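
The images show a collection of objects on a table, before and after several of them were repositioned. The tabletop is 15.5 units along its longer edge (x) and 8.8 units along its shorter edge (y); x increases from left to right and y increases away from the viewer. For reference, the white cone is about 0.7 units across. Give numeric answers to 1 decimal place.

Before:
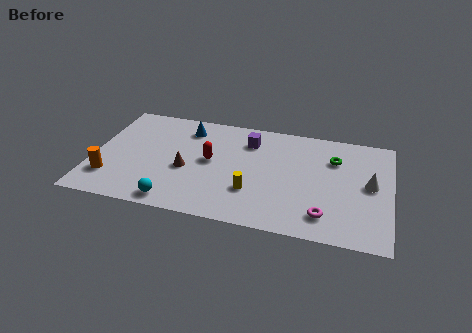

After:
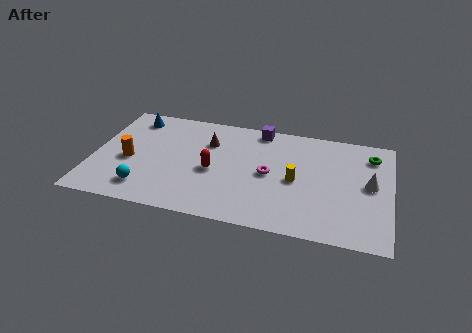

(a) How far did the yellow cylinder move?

2.6

The yellow cylinder was near (8.4, 2.7) before and (10.6, 4.1) after, so it travelled √(2.2² + 1.4²) ≈ 2.6 units.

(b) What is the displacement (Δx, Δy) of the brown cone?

(1.0, 2.5)

From the two frames, the brown cone sits at roughly (4.9, 3.7) before and (5.9, 6.2) after.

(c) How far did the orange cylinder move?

1.8

From (1.0, 2.2) to (1.9, 3.8), the orange cylinder covered √(0.9² + 1.6²) ≈ 1.8 units.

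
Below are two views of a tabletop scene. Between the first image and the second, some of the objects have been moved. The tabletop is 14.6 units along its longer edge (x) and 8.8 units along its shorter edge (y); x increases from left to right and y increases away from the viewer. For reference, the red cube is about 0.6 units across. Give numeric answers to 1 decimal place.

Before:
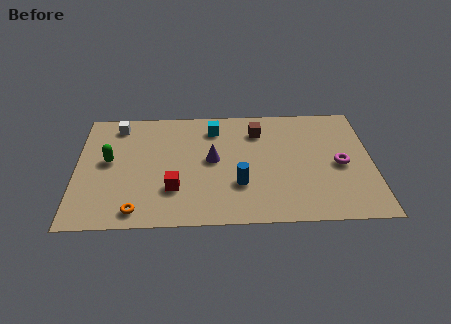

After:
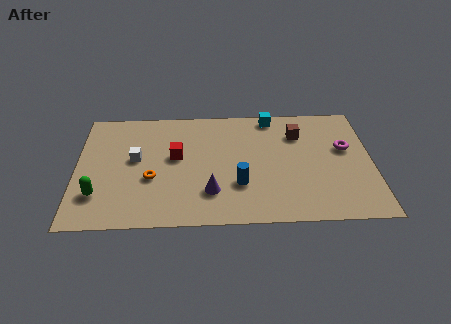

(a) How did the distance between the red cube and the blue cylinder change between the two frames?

+0.6

The distance was about 3.2 in the first image and 3.8 in the second, so they moved 0.6 units further apart.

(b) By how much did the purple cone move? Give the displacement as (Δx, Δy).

(-0.1, -2.4)

The purple cone was at about (6.7, 4.7) and moved to about (6.6, 2.3).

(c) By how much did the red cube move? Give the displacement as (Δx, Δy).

(0.1, 2.4)

The red cube started near (4.8, 2.6) and ended near (4.9, 5.0).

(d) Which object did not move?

the blue cylinder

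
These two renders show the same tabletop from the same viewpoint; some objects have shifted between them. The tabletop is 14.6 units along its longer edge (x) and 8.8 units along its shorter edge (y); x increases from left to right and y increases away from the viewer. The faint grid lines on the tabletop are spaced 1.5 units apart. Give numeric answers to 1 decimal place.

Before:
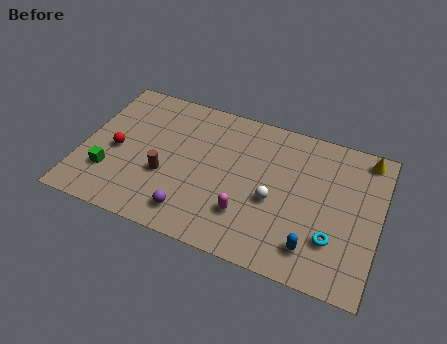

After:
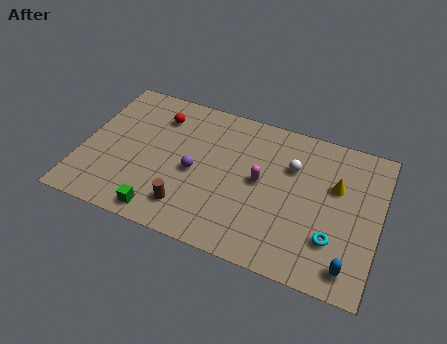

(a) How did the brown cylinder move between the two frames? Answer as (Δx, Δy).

(1.3, -1.5)

The brown cylinder started near (4.2, 3.3) and ended near (5.5, 1.8).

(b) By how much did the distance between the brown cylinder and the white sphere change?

+1.0

The distance was about 5.3 in the first image and 6.3 in the second, so they moved 1.0 units further apart.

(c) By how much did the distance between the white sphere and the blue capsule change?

+2.8

Before: roughly 2.9 units apart; after: 5.7. That's 2.8 units further apart.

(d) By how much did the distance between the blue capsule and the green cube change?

-1.0

The distance was about 10.1 in the first image and 9.1 in the second, so they moved 1.0 units closer together.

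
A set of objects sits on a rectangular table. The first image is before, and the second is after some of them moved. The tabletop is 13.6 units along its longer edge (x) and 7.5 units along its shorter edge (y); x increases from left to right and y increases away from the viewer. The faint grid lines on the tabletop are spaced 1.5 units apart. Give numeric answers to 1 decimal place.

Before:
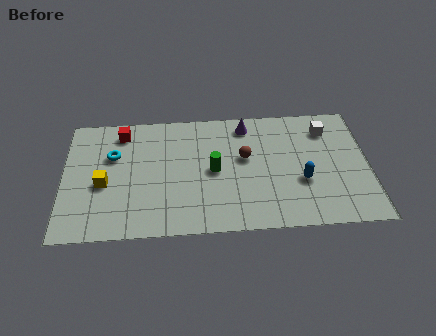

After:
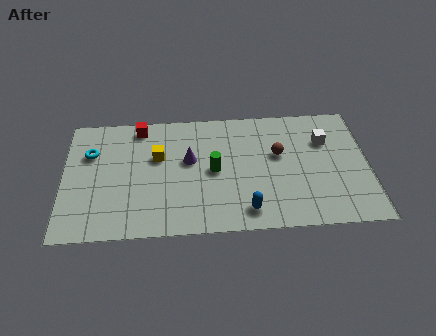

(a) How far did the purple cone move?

3.3

The purple cone moved from about (8.2, 6.4) to (5.6, 4.4), a distance of √(2.6² + 2.0²) ≈ 3.3.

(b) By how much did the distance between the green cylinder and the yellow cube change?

-2.2

The distance was about 4.9 in the first image and 2.7 in the second, so they moved 2.2 units closer together.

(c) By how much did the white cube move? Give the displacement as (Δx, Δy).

(-0.1, -0.7)

The white cube was at about (11.8, 5.9) and moved to about (11.7, 5.2).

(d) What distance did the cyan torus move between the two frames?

1.0

From (2.2, 4.9) to (1.2, 5.1), the cyan torus covered √(1.0² + 0.2²) ≈ 1.0 units.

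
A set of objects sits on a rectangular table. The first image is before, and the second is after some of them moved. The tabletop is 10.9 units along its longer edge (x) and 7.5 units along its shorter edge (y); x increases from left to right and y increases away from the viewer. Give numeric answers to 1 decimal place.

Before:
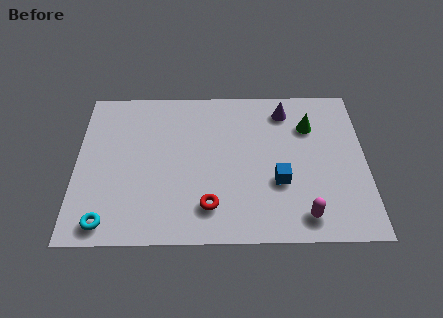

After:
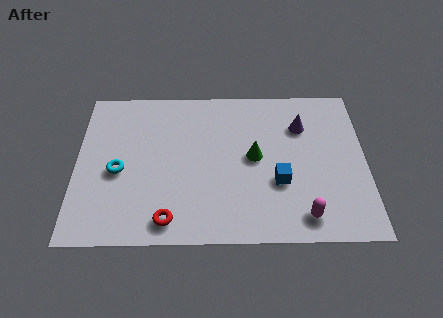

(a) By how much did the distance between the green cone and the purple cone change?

+1.1

The distance was about 1.2 in the first image and 2.3 in the second, so they moved 1.1 units further apart.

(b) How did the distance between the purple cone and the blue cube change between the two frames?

-0.7

Before: roughly 3.5 units apart; after: 2.8. That's 0.7 units closer together.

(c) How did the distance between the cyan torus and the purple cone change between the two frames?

-1.3

The distance was about 8.5 in the first image and 7.2 in the second, so they moved 1.3 units closer together.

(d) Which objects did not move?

the blue cube and the magenta capsule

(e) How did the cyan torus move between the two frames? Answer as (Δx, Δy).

(0.4, 2.4)

From the two frames, the cyan torus sits at roughly (1.2, 0.9) before and (1.6, 3.3) after.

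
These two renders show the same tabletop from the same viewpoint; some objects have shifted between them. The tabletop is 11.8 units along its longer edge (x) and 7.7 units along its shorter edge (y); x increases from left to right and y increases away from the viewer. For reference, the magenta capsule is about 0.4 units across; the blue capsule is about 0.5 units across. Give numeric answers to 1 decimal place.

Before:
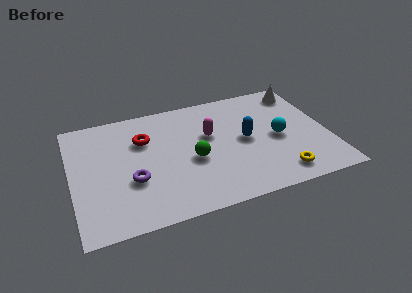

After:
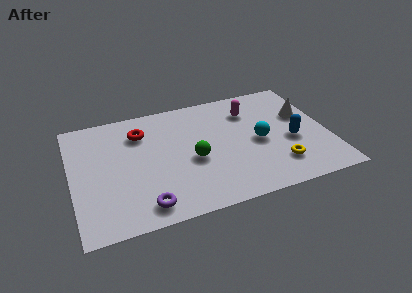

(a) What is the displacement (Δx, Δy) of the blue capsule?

(2.1, -0.7)

From the two frames, the blue capsule sits at roughly (8.0, 3.9) before and (10.1, 3.2) after.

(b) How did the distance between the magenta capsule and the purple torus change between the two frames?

+2.9

They were about 4.2 units apart before and 7.1 after — 2.9 units further apart.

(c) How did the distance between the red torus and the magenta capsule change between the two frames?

+2.0

Before: roughly 3.1 units apart; after: 5.1. That's 2.0 units further apart.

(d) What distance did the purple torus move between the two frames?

1.7

The purple torus was near (2.7, 2.8) before and (3.1, 1.1) after, so it travelled √(0.4² + 1.7²) ≈ 1.7 units.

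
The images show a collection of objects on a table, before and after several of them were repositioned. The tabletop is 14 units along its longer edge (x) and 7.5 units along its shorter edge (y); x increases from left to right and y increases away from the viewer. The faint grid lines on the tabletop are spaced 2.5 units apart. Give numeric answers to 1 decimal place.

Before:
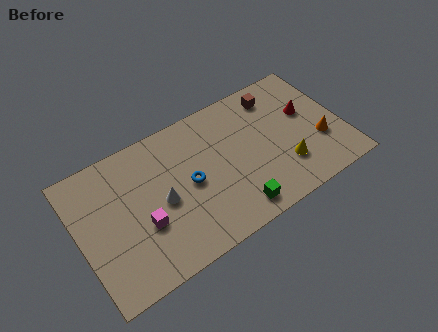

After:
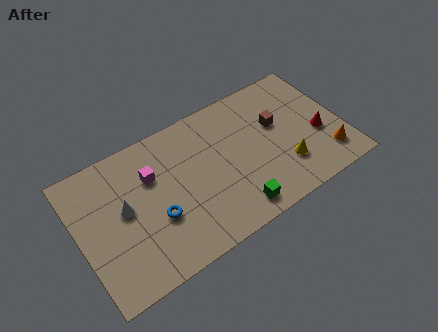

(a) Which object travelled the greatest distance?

the magenta cube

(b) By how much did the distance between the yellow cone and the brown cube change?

-1.6

Before: roughly 4.1 units apart; after: 2.5. That's 1.6 units closer together.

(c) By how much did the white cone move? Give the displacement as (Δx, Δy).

(-1.9, 0.6)

The white cone started near (4.3, 3.5) and ended near (2.4, 4.1).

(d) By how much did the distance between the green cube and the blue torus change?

+1.0

The distance was about 3.3 in the first image and 4.3 in the second, so they moved 1.0 units further apart.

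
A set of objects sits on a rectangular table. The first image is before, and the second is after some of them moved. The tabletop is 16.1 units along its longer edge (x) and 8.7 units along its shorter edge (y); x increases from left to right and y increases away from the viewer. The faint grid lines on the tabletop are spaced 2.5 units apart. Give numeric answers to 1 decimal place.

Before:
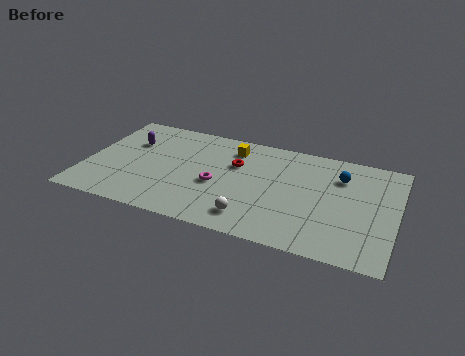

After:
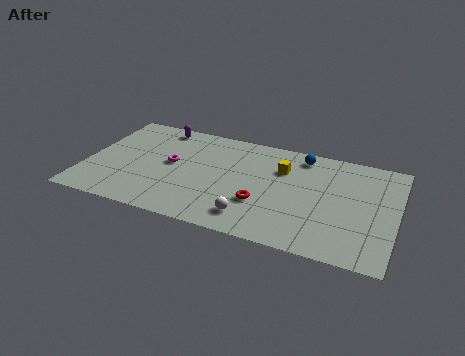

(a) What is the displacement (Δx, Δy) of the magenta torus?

(-2.5, 1.0)

The magenta torus started near (6.9, 3.7) and ended near (4.4, 4.7).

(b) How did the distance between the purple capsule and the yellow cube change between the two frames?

+1.5

The distance was about 5.4 in the first image and 6.9 in the second, so they moved 1.5 units further apart.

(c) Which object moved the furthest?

the red torus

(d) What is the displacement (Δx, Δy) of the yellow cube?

(2.7, -0.9)

From the two frames, the yellow cube sits at roughly (7.4, 7.0) before and (10.1, 6.1) after.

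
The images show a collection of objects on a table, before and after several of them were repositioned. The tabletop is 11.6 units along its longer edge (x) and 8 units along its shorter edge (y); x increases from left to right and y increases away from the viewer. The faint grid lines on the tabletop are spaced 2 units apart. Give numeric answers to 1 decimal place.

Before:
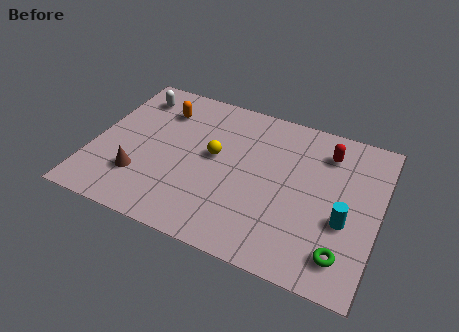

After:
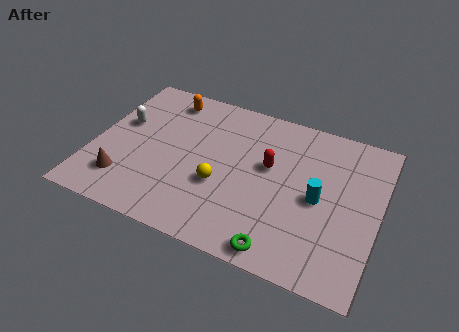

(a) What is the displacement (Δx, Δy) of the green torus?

(-2.4, -0.7)

The green torus was at about (10.4, 1.5) and moved to about (8.0, 0.8).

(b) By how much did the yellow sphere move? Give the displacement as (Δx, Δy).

(0.4, -1.4)

The yellow sphere started near (4.9, 4.4) and ended near (5.3, 3.0).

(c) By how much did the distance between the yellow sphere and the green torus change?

-2.7

The distance was about 6.2 in the first image and 3.5 in the second, so they moved 2.7 units closer together.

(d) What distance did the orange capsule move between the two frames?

0.7

The orange capsule moved from about (2.5, 6.1) to (2.6, 6.8), a distance of √(0.1² + 0.7²) ≈ 0.7.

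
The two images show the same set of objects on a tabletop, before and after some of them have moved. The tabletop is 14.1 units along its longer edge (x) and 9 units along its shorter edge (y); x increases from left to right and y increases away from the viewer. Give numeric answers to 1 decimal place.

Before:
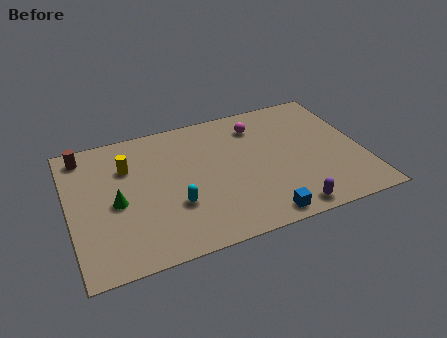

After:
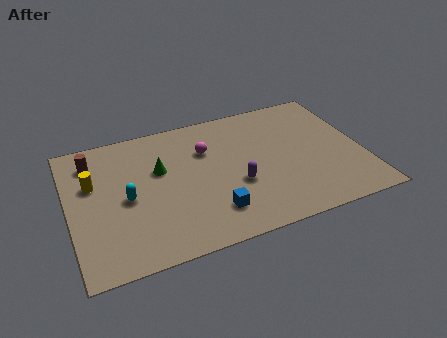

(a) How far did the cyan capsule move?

2.5

From (4.9, 3.0) to (2.7, 4.2), the cyan capsule covered √(2.2² + 1.2²) ≈ 2.5 units.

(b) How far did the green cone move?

2.7

The green cone moved from about (2.2, 4.1) to (4.4, 5.6), a distance of √(2.2² + 1.5²) ≈ 2.7.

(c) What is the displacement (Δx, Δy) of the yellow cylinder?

(-1.7, -0.6)

The yellow cylinder started near (2.9, 6.3) and ended near (1.2, 5.7).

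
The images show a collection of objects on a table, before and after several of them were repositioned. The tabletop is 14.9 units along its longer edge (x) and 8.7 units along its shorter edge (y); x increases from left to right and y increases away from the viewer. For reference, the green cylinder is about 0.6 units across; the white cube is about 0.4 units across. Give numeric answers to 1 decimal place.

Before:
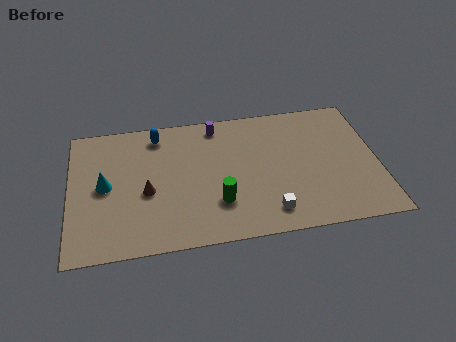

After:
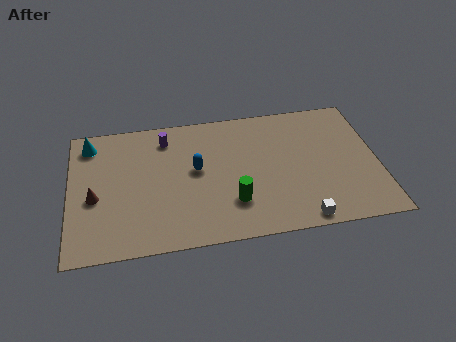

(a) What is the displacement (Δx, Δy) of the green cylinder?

(0.7, -0.1)

The green cylinder was at about (7.1, 2.5) and moved to about (7.8, 2.4).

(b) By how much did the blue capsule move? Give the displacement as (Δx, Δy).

(1.8, -2.6)

The blue capsule started near (4.3, 7.4) and ended near (6.1, 4.8).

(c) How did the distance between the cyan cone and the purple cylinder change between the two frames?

-2.7

The distance was about 6.4 in the first image and 3.7 in the second, so they moved 2.7 units closer together.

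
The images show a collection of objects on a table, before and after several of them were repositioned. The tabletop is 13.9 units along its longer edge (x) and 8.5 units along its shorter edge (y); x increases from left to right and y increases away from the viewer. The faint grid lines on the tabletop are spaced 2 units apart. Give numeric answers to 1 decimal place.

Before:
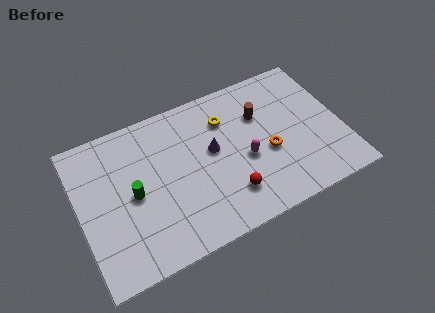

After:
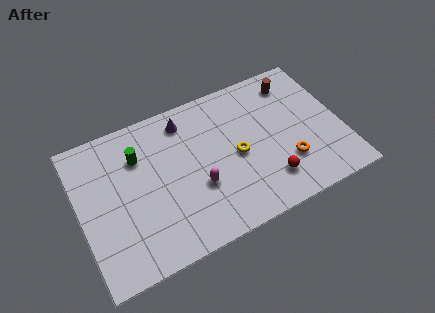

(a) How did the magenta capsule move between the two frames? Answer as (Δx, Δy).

(-2.6, -0.5)

The magenta capsule was at about (8.7, 3.6) and moved to about (6.1, 3.1).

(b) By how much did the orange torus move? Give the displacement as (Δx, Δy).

(0.9, -1.0)

The orange torus was at about (9.9, 3.5) and moved to about (10.8, 2.5).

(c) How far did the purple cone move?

2.6

The purple cone moved from about (7.1, 4.8) to (5.9, 7.1), a distance of √(1.2² + 2.3²) ≈ 2.6.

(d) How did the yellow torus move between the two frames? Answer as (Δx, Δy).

(0.3, -2.3)

The yellow torus started near (8.0, 6.3) and ended near (8.3, 4.0).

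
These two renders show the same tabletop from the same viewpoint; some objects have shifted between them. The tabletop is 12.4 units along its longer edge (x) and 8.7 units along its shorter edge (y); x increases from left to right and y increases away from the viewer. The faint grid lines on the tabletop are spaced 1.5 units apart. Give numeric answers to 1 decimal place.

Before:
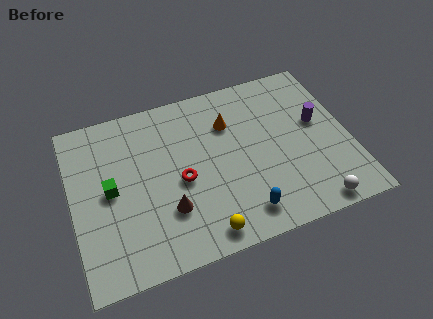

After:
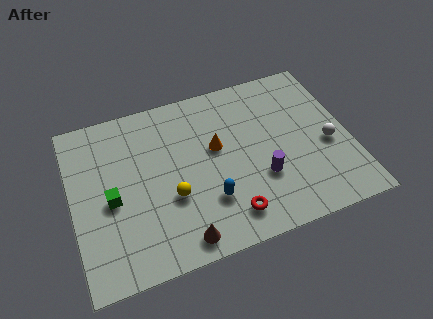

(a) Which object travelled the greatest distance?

the purple cylinder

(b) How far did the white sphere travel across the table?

3.1

The white sphere moved from about (10.4, 0.8) to (11.4, 3.7), a distance of √(1.0² + 2.9²) ≈ 3.1.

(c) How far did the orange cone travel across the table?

1.3

The orange cone was near (7.2, 6.2) before and (6.5, 5.1) after, so it travelled √(0.7² + 1.1²) ≈ 1.3 units.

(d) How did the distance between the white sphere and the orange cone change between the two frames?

-1.2

They were about 6.3 units apart before and 5.1 after — 1.2 units closer together.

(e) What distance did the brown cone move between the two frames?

1.6

The brown cone was near (4.1, 2.6) before and (4.5, 1.0) after, so it travelled √(0.4² + 1.6²) ≈ 1.6 units.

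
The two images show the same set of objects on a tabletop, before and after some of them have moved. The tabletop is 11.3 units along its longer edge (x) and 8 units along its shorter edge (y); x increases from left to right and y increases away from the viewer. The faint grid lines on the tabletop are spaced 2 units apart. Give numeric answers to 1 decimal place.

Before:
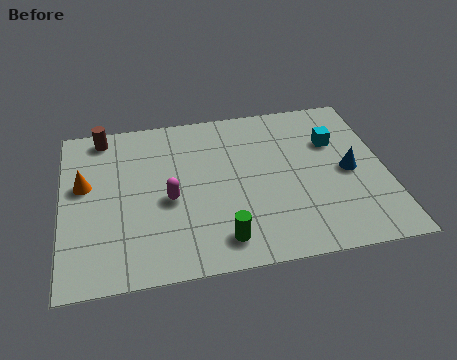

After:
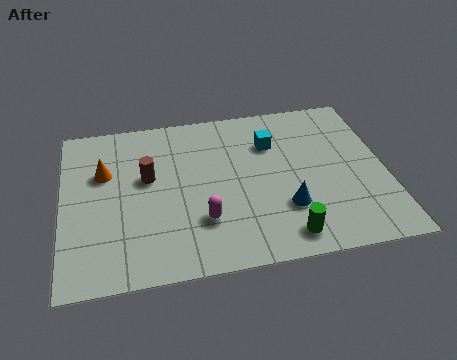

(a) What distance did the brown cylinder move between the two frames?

2.8

The brown cylinder moved from about (1.5, 7.1) to (3.0, 4.7), a distance of √(1.5² + 2.4²) ≈ 2.8.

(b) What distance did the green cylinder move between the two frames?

2.2

The green cylinder moved from about (5.4, 1.3) to (7.6, 1.1), a distance of √(2.2² + 0.2²) ≈ 2.2.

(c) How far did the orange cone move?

0.9

The orange cone moved from about (0.8, 4.7) to (1.5, 5.2), a distance of √(0.7² + 0.5²) ≈ 0.9.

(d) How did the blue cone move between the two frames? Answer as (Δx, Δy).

(-2.3, -1.4)

From the two frames, the blue cone sits at roughly (10.0, 3.8) before and (7.7, 2.4) after.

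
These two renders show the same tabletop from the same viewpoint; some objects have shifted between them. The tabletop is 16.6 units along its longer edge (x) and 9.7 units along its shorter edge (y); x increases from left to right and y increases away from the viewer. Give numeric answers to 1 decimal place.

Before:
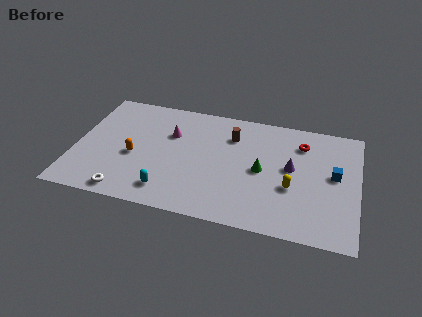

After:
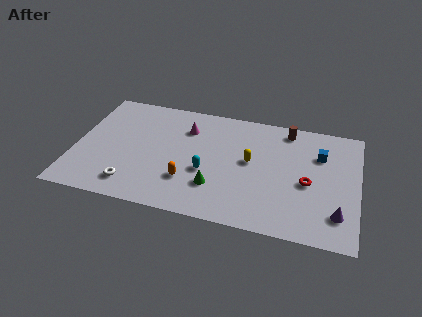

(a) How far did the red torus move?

3.2

From (13.2, 7.5) to (13.7, 4.3), the red torus covered √(0.5² + 3.2²) ≈ 3.2 units.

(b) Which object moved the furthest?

the purple cone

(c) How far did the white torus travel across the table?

0.8

From (3.3, 1.0) to (3.6, 1.7), the white torus covered √(0.3² + 0.7²) ≈ 0.8 units.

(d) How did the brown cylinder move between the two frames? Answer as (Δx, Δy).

(3.2, 1.3)

The brown cylinder started near (9.1, 7.2) and ended near (12.3, 8.5).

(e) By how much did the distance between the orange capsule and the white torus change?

+0.3

Before: roughly 3.1 units apart; after: 3.4. That's 0.3 units further apart.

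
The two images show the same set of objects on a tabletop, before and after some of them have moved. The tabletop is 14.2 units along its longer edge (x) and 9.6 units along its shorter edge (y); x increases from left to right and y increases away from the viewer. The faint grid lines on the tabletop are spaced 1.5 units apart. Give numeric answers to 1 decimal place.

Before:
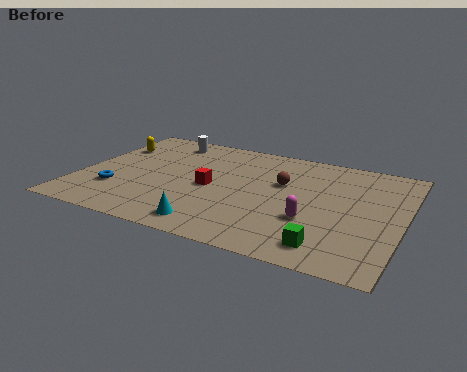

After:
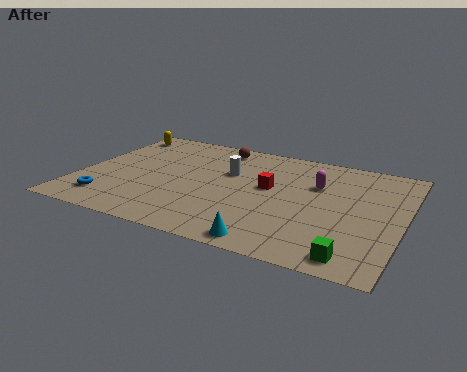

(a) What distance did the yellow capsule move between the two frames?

1.4

The yellow capsule was near (0.9, 6.8) before and (0.9, 8.2) after, so it travelled √(0.0² + 1.4²) ≈ 1.4 units.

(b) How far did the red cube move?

2.7

The red cube was near (5.8, 4.5) before and (8.3, 5.4) after, so it travelled √(2.5² + 0.9²) ≈ 2.7 units.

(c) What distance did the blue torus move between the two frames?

1.0

The blue torus was near (1.8, 2.8) before and (1.6, 1.8) after, so it travelled √(0.2² + 1.0²) ≈ 1.0 units.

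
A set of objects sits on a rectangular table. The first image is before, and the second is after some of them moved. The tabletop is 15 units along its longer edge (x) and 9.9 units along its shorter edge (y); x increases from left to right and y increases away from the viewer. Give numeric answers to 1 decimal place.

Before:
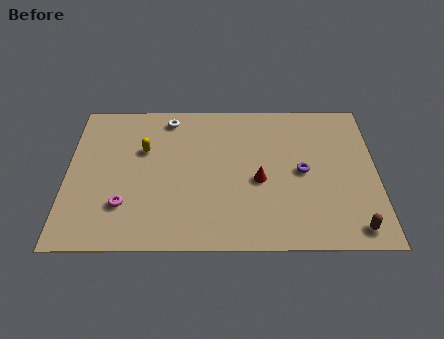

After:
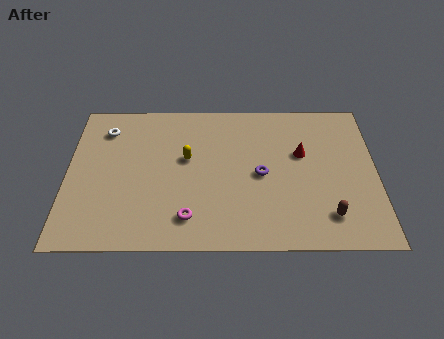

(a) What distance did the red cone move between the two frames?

2.8

From (9.3, 4.3) to (11.4, 6.1), the red cone covered √(2.1² + 1.8²) ≈ 2.8 units.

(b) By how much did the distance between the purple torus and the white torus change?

+0.7

Before: roughly 7.5 units apart; after: 8.2. That's 0.7 units further apart.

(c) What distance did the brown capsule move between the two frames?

1.4

From (13.8, 1.2) to (12.6, 2.0), the brown capsule covered √(1.2² + 0.8²) ≈ 1.4 units.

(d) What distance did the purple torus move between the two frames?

2.0

From (11.4, 4.9) to (9.4, 4.7), the purple torus covered √(2.0² + 0.2²) ≈ 2.0 units.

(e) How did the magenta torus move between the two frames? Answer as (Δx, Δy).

(3.1, -0.8)

From the two frames, the magenta torus sits at roughly (2.8, 2.7) before and (5.9, 1.9) after.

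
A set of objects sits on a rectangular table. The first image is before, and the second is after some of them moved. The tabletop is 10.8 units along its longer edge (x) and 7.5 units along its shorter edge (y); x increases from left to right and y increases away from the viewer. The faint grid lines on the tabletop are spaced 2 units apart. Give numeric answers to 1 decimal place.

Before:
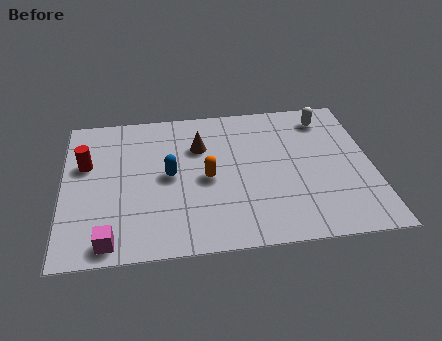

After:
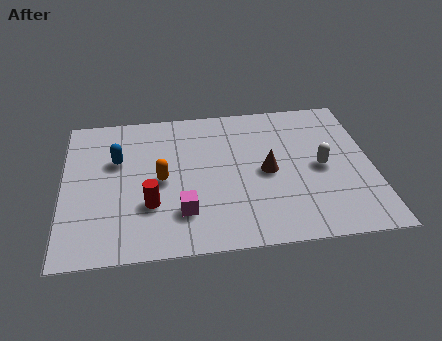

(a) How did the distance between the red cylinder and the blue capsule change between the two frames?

-0.4

Before: roughly 3.0 units apart; after: 2.6. That's 0.4 units closer together.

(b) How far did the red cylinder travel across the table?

3.2

From (0.8, 4.7) to (3.0, 2.4), the red cylinder covered √(2.2² + 2.3²) ≈ 3.2 units.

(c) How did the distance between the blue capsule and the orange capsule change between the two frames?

+0.6

The distance was about 1.3 in the first image and 1.9 in the second, so they moved 0.6 units further apart.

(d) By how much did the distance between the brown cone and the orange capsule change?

+2.0

Before: roughly 1.7 units apart; after: 3.7. That's 2.0 units further apart.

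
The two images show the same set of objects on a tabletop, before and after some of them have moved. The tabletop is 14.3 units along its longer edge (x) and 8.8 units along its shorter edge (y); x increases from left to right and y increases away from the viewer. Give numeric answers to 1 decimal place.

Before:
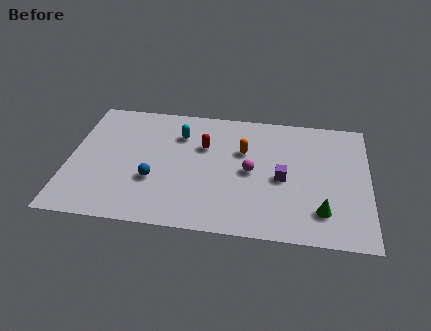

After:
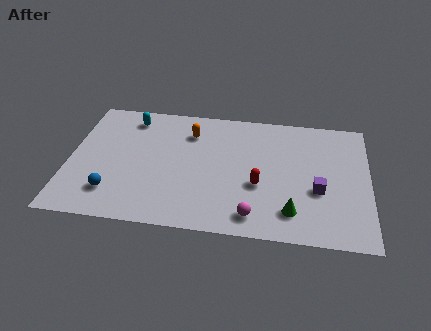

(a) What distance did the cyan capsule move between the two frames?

2.6

From (5.2, 6.5) to (2.8, 7.4), the cyan capsule covered √(2.4² + 0.9²) ≈ 2.6 units.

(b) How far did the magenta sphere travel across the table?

3.0

From (8.7, 4.3) to (8.9, 1.3), the magenta sphere covered √(0.2² + 3.0²) ≈ 3.0 units.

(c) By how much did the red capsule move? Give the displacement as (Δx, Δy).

(2.7, -2.4)

From the two frames, the red capsule sits at roughly (6.4, 5.8) before and (9.1, 3.4) after.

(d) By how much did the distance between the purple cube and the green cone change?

-0.8

Before: roughly 2.8 units apart; after: 2.0. That's 0.8 units closer together.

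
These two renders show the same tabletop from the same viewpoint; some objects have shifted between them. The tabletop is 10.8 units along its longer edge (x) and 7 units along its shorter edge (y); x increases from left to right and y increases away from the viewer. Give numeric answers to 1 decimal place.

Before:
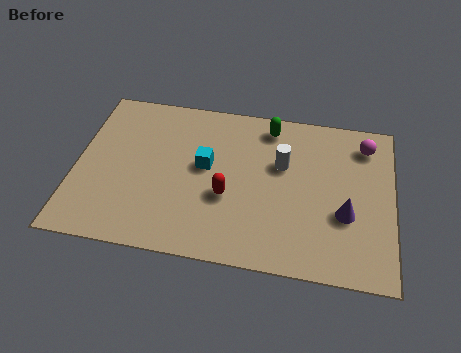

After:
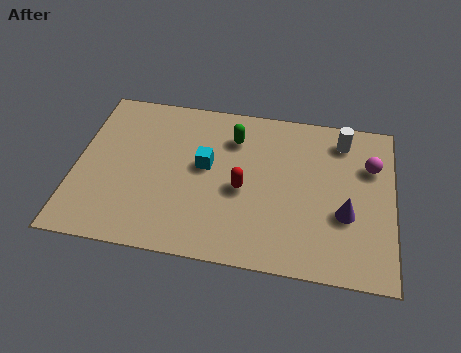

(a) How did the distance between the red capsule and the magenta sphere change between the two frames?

-0.9

The distance was about 5.5 in the first image and 4.6 in the second, so they moved 0.9 units closer together.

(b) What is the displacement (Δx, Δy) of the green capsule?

(-1.2, -0.7)

The green capsule started near (6.5, 6.0) and ended near (5.3, 5.3).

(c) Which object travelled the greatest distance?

the white cylinder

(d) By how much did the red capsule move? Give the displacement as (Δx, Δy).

(0.5, 0.4)

The red capsule started near (5.2, 2.7) and ended near (5.7, 3.1).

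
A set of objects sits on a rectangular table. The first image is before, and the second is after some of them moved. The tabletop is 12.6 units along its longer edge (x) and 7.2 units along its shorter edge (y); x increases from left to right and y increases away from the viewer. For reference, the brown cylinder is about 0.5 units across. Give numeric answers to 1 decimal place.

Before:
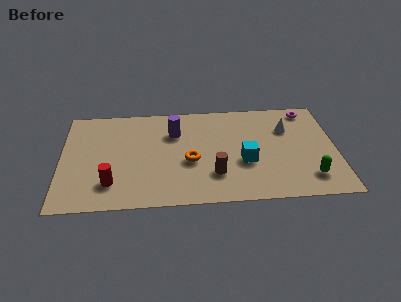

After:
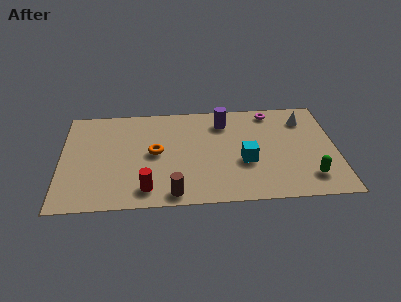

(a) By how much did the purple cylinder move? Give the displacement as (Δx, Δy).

(2.3, 0.6)

From the two frames, the purple cylinder sits at roughly (5.2, 5.1) before and (7.5, 5.7) after.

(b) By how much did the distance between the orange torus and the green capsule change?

+1.7

The distance was about 5.6 in the first image and 7.3 in the second, so they moved 1.7 units further apart.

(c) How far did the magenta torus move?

1.7

The magenta torus was near (11.4, 6.3) before and (9.7, 6.3) after, so it travelled √(1.7² + 0.0²) ≈ 1.7 units.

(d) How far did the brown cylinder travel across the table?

2.2

From (7.0, 2.0) to (5.1, 0.8), the brown cylinder covered √(1.9² + 1.2²) ≈ 2.2 units.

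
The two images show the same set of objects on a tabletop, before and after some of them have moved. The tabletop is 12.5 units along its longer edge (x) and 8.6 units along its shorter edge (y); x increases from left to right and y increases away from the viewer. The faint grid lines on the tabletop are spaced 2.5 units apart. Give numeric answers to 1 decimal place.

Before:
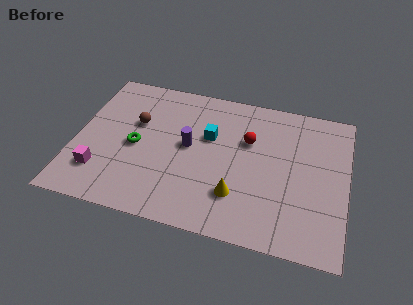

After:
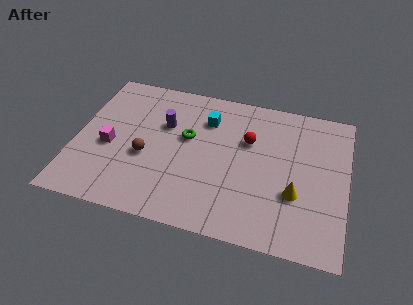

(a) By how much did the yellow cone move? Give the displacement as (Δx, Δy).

(2.6, 0.7)

The yellow cone was at about (7.6, 2.3) and moved to about (10.2, 3.0).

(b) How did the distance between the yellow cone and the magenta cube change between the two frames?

+2.3

The distance was about 6.3 in the first image and 8.6 in the second, so they moved 2.3 units further apart.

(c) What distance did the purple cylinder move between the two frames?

1.6

The purple cylinder was near (5.2, 4.6) before and (4.0, 5.6) after, so it travelled √(1.2² + 1.0²) ≈ 1.6 units.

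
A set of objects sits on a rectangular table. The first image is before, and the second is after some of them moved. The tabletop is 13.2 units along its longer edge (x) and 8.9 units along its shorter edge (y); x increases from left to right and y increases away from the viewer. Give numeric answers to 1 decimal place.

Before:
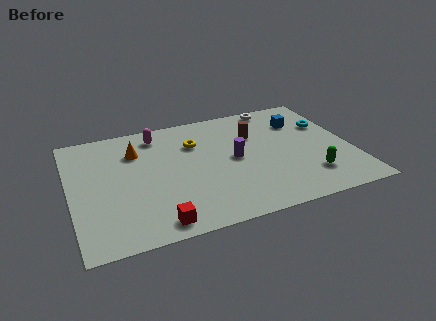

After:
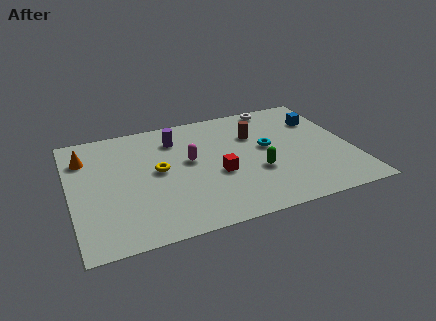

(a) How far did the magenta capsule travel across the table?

2.8

From (4.3, 7.5) to (5.6, 5.0), the magenta capsule covered √(1.3² + 2.5²) ≈ 2.8 units.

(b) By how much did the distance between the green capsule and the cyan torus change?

-2.2

The distance was about 4.0 in the first image and 1.8 in the second, so they moved 2.2 units closer together.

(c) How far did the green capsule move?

2.6

The green capsule was near (11.0, 2.1) before and (8.6, 3.2) after, so it travelled √(2.4² + 1.1²) ≈ 2.6 units.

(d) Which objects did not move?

the brown cylinder and the white torus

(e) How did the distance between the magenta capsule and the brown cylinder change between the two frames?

-1.3

The distance was about 4.7 in the first image and 3.4 in the second, so they moved 1.3 units closer together.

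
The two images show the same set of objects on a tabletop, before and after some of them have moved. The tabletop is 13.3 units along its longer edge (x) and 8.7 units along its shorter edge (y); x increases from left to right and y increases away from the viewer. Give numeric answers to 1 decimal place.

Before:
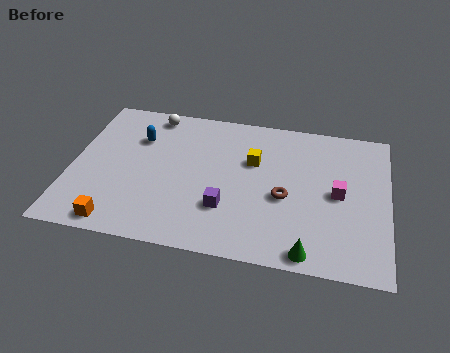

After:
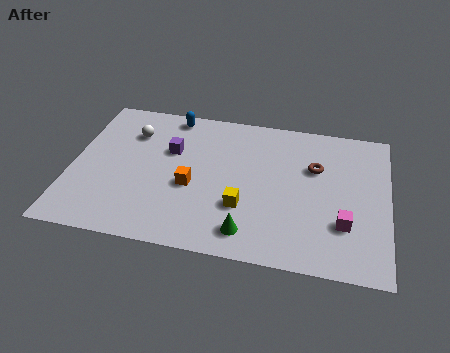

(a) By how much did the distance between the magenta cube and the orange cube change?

-3.1

Before: roughly 9.6 units apart; after: 6.5. That's 3.1 units closer together.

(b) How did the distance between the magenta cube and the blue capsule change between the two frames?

+0.4

They were about 8.7 units apart before and 9.1 after — 0.4 units further apart.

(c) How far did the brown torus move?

2.3

The brown torus moved from about (9.0, 3.7) to (10.2, 5.7), a distance of √(1.2² + 2.0²) ≈ 2.3.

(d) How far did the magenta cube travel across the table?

1.7

The magenta cube was near (11.2, 4.3) before and (11.5, 2.6) after, so it travelled √(0.3² + 1.7²) ≈ 1.7 units.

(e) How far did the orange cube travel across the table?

4.0

The orange cube moved from about (2.2, 0.9) to (5.1, 3.6), a distance of √(2.9² + 2.7²) ≈ 4.0.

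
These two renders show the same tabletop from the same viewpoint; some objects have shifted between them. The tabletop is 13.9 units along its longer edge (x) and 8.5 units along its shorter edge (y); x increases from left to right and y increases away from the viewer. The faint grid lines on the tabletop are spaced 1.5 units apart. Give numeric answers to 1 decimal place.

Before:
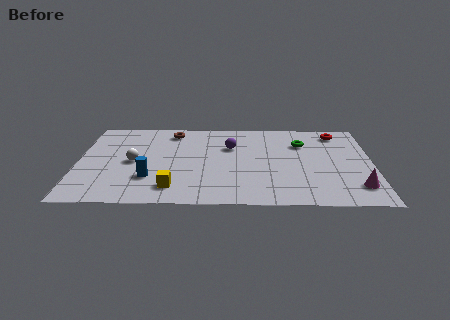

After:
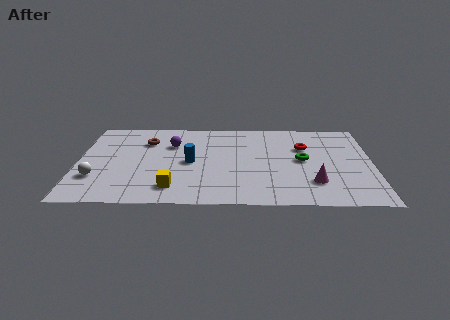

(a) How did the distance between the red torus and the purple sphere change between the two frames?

+1.0

Before: roughly 5.3 units apart; after: 6.3. That's 1.0 units further apart.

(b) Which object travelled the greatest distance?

the purple sphere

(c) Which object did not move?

the yellow cube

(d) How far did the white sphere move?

2.3

The white sphere was near (2.6, 4.1) before and (0.9, 2.5) after, so it travelled √(1.7² + 1.6²) ≈ 2.3 units.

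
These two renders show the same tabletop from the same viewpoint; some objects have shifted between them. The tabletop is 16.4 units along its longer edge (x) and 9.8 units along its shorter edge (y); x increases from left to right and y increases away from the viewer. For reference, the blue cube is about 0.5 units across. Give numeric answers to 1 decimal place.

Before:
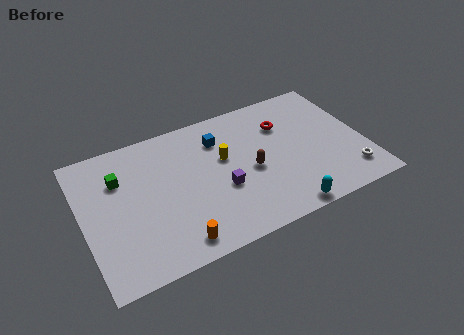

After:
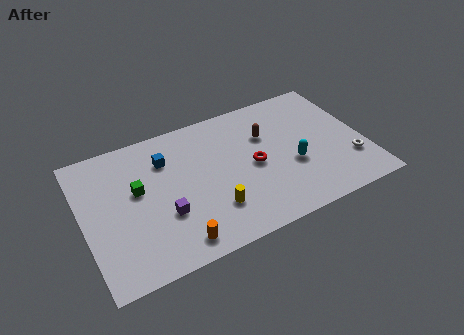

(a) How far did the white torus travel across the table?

0.9

The white torus was near (15.2, 1.9) before and (15.4, 2.8) after, so it travelled √(0.2² + 0.9²) ≈ 0.9 units.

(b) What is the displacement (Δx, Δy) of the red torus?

(-2.1, -2.3)

The red torus started near (12.0, 7.0) and ended near (9.9, 4.7).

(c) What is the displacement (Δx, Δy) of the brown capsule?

(1.2, 2.2)

The brown capsule was at about (9.7, 4.4) and moved to about (10.9, 6.6).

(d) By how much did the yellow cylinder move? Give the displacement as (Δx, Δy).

(-1.1, -3.3)

From the two frames, the yellow cylinder sits at roughly (8.3, 5.9) before and (7.2, 2.6) after.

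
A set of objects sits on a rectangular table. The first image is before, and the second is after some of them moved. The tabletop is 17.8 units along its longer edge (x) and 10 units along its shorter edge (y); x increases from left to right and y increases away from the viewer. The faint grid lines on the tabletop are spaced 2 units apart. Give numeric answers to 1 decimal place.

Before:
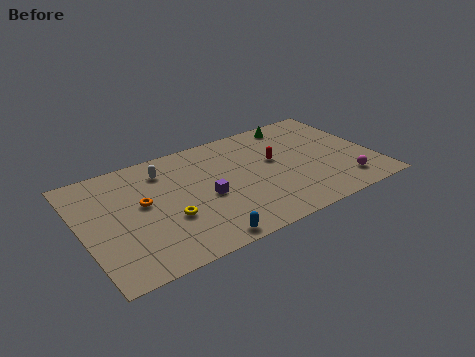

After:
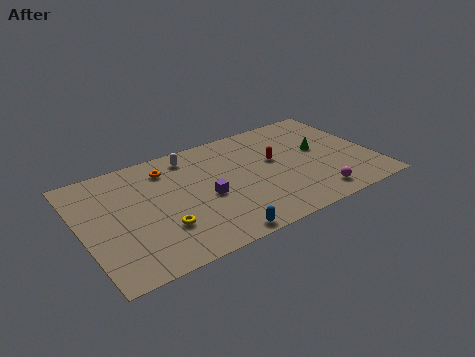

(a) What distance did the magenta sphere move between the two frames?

1.9

The magenta sphere was near (15.6, 1.9) before and (13.7, 1.5) after, so it travelled √(1.9² + 0.4²) ≈ 1.9 units.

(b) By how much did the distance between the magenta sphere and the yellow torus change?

-1.4

They were about 10.7 units apart before and 9.3 after — 1.4 units closer together.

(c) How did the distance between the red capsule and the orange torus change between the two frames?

-1.4

Before: roughly 8.2 units apart; after: 6.8. That's 1.4 units closer together.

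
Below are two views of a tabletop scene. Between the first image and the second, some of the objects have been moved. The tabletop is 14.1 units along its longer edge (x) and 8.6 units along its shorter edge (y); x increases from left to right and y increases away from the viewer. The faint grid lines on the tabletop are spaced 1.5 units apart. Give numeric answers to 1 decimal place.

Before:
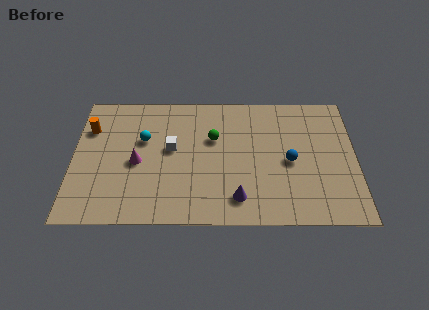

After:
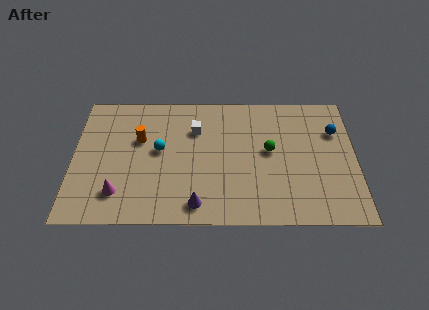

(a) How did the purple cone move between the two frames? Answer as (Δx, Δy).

(-2.0, -0.4)

The purple cone was at about (8.2, 1.6) and moved to about (6.2, 1.2).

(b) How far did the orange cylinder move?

2.6

The orange cylinder moved from about (0.8, 6.1) to (3.3, 5.4), a distance of √(2.5² + 0.7²) ≈ 2.6.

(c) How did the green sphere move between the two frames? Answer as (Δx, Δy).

(2.8, -0.8)

From the two frames, the green sphere sits at roughly (7.0, 5.5) before and (9.8, 4.7) after.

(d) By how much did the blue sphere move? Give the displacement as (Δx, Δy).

(2.3, 2.0)

The blue sphere was at about (10.8, 4.0) and moved to about (13.1, 6.0).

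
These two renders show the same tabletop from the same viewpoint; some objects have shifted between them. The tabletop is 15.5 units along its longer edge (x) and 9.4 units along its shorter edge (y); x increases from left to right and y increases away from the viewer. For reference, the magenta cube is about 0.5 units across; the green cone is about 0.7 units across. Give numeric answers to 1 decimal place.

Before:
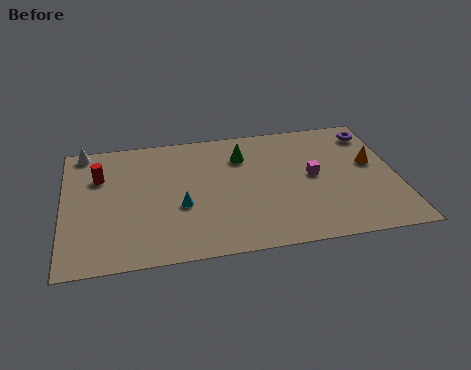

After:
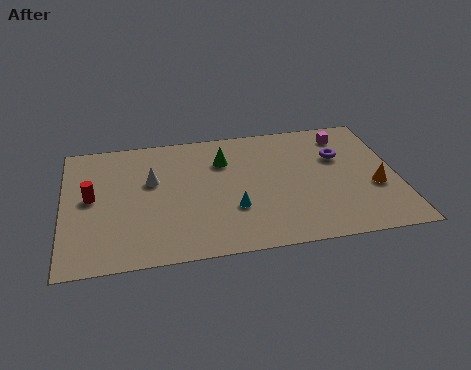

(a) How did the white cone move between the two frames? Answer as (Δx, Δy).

(3.1, -2.8)

The white cone was at about (1.0, 8.6) and moved to about (4.1, 5.8).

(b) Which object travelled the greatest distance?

the white cone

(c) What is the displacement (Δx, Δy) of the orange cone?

(0.0, -1.8)

The orange cone started near (14.4, 5.4) and ended near (14.4, 3.6).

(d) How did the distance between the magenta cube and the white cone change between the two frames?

-1.8

Before: roughly 11.2 units apart; after: 9.4. That's 1.8 units closer together.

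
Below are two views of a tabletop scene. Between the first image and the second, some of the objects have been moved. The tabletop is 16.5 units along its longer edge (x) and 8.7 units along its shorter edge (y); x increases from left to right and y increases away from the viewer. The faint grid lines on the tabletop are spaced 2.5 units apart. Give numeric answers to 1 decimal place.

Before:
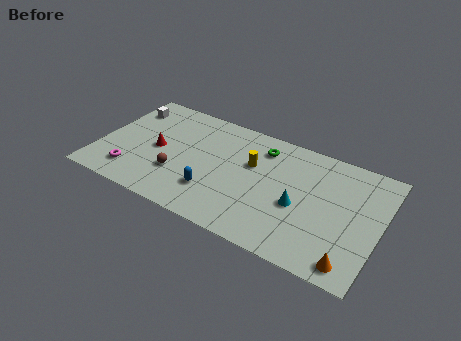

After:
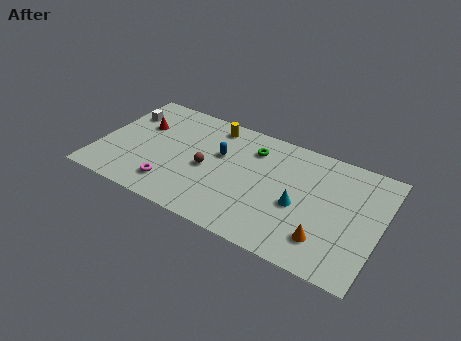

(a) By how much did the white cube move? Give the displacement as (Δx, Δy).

(0.0, -0.5)

The white cube was at about (1.1, 6.8) and moved to about (1.1, 6.3).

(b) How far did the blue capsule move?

3.0

From (7.0, 2.4) to (7.0, 5.4), the blue capsule covered √(0.0² + 3.0²) ≈ 3.0 units.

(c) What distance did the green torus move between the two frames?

0.6

The green torus moved from about (9.3, 7.0) to (8.8, 6.7), a distance of √(0.5² + 0.3²) ≈ 0.6.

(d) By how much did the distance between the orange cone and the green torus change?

-1.6

Before: roughly 8.3 units apart; after: 6.7. That's 1.6 units closer together.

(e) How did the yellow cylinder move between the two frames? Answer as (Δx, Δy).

(-2.6, 2.0)

The yellow cylinder was at about (8.9, 5.5) and moved to about (6.3, 7.5).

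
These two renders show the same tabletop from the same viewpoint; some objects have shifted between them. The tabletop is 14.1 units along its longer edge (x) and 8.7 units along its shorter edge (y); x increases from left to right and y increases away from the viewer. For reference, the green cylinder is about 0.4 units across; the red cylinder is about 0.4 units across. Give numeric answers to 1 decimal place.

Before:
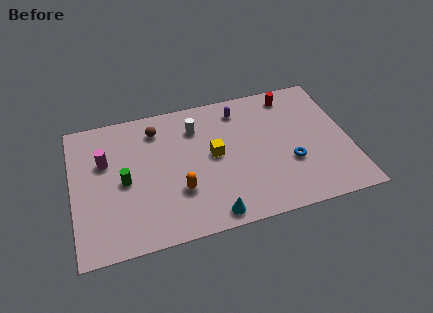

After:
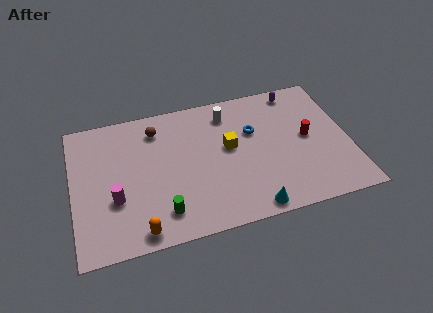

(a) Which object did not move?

the brown sphere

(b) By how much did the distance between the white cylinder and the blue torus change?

-3.9

Before: roughly 5.8 units apart; after: 1.9. That's 3.9 units closer together.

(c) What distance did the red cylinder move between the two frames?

3.1

The red cylinder moved from about (11.4, 7.5) to (12.0, 4.5), a distance of √(0.6² + 3.0²) ≈ 3.1.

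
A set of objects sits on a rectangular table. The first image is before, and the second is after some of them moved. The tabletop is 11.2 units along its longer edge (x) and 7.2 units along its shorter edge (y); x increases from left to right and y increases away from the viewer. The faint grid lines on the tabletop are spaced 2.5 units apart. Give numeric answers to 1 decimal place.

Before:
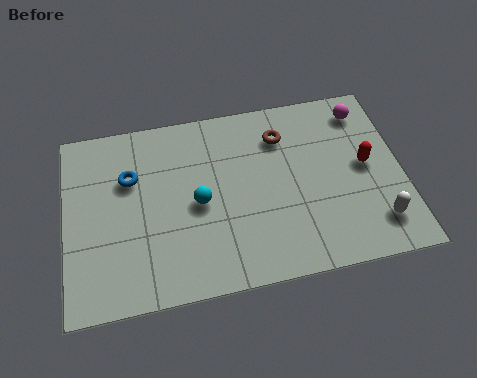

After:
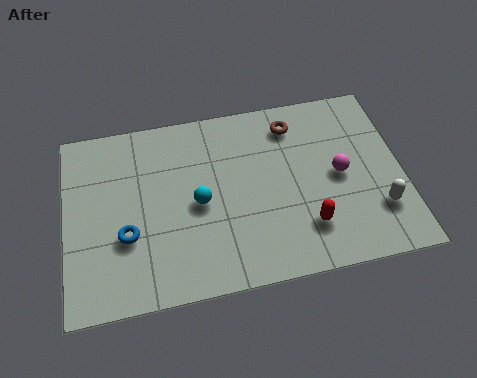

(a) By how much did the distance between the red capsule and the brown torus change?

+0.9

Before: roughly 3.2 units apart; after: 4.1. That's 0.9 units further apart.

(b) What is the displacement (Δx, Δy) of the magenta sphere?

(-1.0, -2.4)

The magenta sphere started near (10.1, 6.0) and ended near (9.1, 3.6).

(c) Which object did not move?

the cyan sphere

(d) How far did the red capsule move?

2.9

The red capsule moved from about (10.0, 3.8) to (7.9, 1.8), a distance of √(2.1² + 2.0²) ≈ 2.9.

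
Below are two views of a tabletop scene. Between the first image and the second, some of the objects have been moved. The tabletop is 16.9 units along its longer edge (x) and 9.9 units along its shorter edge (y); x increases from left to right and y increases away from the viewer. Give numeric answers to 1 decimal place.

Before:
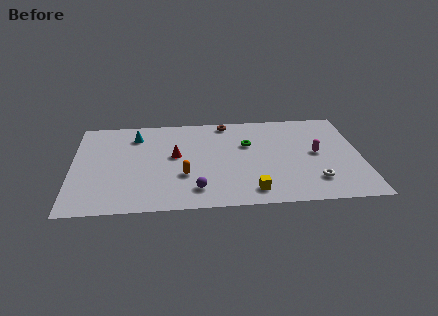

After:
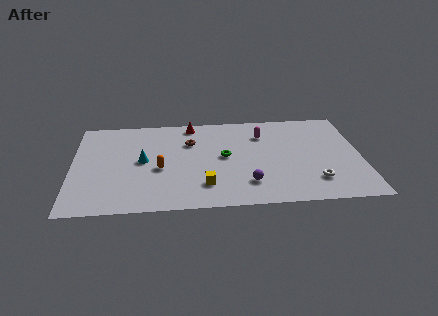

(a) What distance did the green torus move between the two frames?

1.8

From (10.3, 6.4) to (8.9, 5.2), the green torus covered √(1.4² + 1.2²) ≈ 1.8 units.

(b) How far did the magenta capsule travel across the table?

3.9

From (14.3, 5.1) to (11.2, 7.4), the magenta capsule covered √(3.1² + 2.3²) ≈ 3.9 units.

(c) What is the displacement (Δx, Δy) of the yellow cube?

(-2.7, 0.8)

From the two frames, the yellow cube sits at roughly (10.4, 1.5) before and (7.7, 2.3) after.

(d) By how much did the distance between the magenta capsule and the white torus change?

+3.1

They were about 2.8 units apart before and 5.9 after — 3.1 units further apart.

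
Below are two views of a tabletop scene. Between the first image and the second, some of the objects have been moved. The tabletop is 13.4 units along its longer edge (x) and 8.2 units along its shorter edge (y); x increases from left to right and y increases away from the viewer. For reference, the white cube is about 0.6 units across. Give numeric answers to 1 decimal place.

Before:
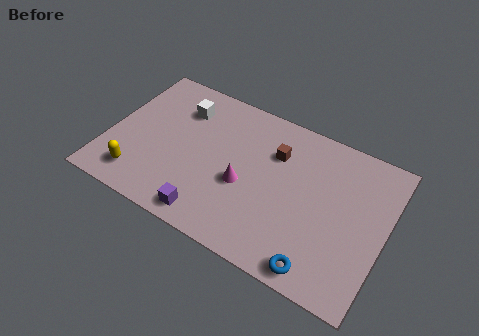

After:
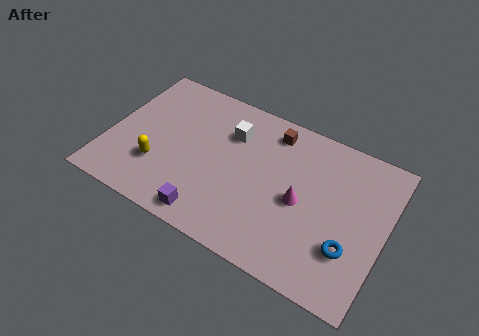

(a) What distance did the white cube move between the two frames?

2.5

The white cube was near (3.2, 6.2) before and (5.7, 5.9) after, so it travelled √(2.5² + 0.3²) ≈ 2.5 units.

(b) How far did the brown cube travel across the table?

1.1

From (7.9, 5.8) to (7.6, 6.9), the brown cube covered √(0.3² + 1.1²) ≈ 1.1 units.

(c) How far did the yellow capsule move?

1.3

The yellow capsule was near (1.8, 1.5) before and (2.6, 2.5) after, so it travelled √(0.8² + 1.0²) ≈ 1.3 units.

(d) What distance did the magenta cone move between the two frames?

2.7

The magenta cone moved from about (6.7, 3.4) to (9.4, 3.8), a distance of √(2.7² + 0.4²) ≈ 2.7.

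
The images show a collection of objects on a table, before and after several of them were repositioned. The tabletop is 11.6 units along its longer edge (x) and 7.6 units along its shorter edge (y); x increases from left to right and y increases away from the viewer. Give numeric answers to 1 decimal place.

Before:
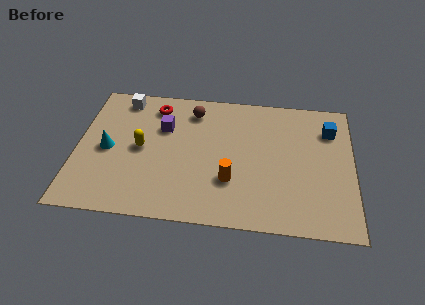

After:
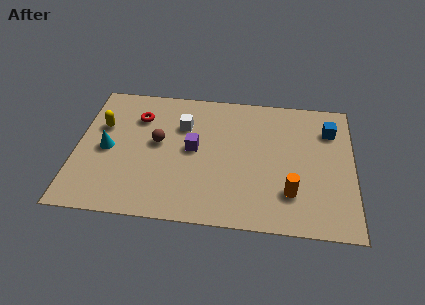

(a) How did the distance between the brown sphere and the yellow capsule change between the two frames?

-0.7

Before: roughly 3.2 units apart; after: 2.5. That's 0.7 units closer together.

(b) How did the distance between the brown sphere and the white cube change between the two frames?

-1.5

They were about 3.0 units apart before and 1.5 after — 1.5 units closer together.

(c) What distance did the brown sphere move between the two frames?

2.4

From (4.8, 6.2) to (3.4, 4.2), the brown sphere covered √(1.4² + 2.0²) ≈ 2.4 units.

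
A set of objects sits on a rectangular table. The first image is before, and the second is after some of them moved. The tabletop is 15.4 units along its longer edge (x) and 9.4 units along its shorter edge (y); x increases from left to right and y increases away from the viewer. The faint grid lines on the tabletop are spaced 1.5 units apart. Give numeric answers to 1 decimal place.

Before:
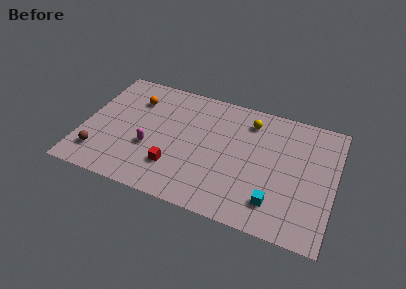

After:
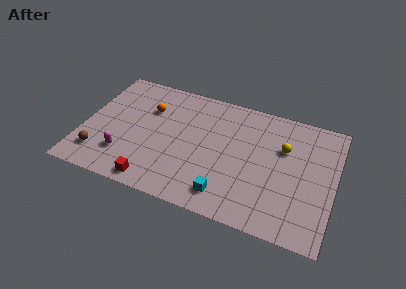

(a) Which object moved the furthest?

the cyan cube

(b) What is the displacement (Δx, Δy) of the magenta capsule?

(-1.5, -1.1)

The magenta capsule was at about (4.2, 3.5) and moved to about (2.7, 2.4).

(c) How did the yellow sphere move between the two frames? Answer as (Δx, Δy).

(2.2, -1.4)

The yellow sphere started near (10.0, 7.6) and ended near (12.2, 6.2).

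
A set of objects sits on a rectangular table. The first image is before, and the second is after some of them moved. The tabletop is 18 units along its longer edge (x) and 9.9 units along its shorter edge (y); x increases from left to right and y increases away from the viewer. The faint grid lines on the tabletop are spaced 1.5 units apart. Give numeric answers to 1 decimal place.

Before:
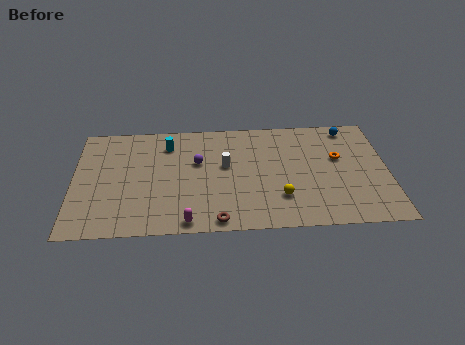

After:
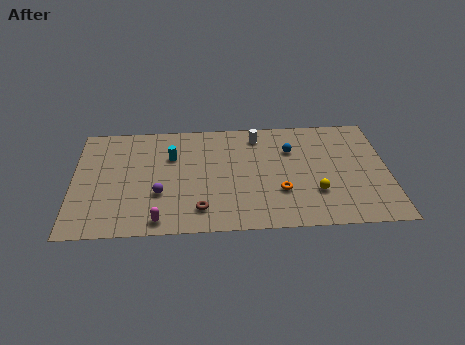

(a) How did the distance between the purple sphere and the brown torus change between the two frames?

-2.6

They were about 5.3 units apart before and 2.7 after — 2.6 units closer together.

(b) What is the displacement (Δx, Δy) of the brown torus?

(-1.0, 1.0)

The brown torus was at about (8.2, 0.9) and moved to about (7.2, 1.9).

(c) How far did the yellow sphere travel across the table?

2.0

The yellow sphere moved from about (11.8, 2.7) to (13.8, 3.0), a distance of √(2.0² + 0.3²) ≈ 2.0.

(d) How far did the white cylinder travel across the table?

3.2

From (8.7, 5.7) to (10.6, 8.3), the white cylinder covered √(1.9² + 2.6²) ≈ 3.2 units.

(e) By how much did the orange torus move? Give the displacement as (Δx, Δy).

(-3.4, -2.8)

From the two frames, the orange torus sits at roughly (15.2, 6.0) before and (11.8, 3.2) after.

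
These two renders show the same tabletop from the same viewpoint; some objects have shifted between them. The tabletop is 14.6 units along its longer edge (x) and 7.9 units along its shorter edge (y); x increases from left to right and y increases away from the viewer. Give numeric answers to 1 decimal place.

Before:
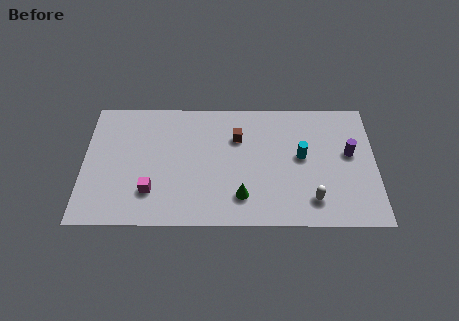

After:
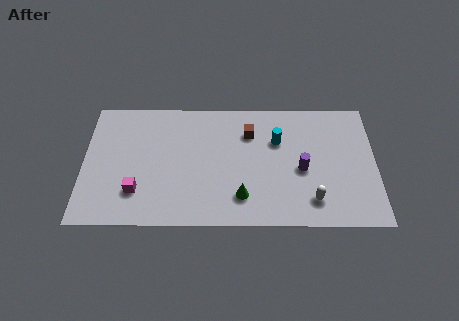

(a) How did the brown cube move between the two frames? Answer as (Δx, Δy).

(0.6, 0.3)

The brown cube was at about (7.7, 5.5) and moved to about (8.3, 5.8).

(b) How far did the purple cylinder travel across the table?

2.6

The purple cylinder moved from about (13.3, 4.5) to (10.9, 3.5), a distance of √(2.4² + 1.0²) ≈ 2.6.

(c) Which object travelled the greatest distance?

the purple cylinder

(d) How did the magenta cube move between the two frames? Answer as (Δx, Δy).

(-0.7, 0.0)

The magenta cube started near (3.4, 2.1) and ended near (2.7, 2.1).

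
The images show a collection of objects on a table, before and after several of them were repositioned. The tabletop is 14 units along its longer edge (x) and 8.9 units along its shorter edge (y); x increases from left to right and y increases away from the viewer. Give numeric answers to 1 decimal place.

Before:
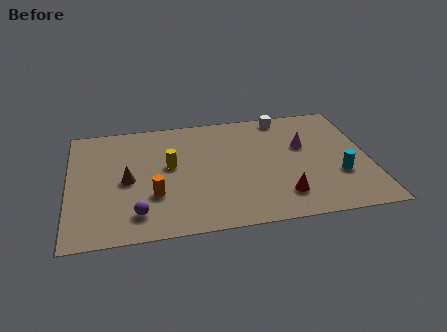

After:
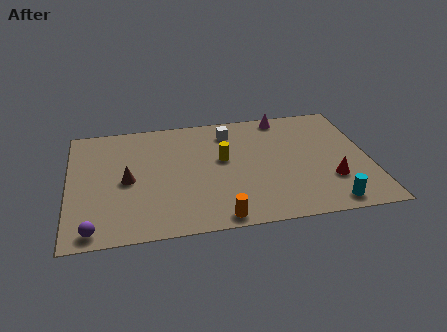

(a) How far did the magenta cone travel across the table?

2.6

The magenta cone moved from about (11.0, 5.5) to (10.2, 8.0), a distance of √(0.8² + 2.5²) ≈ 2.6.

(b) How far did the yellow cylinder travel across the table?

2.5

From (4.7, 5.0) to (7.2, 5.1), the yellow cylinder covered √(2.5² + 0.1²) ≈ 2.5 units.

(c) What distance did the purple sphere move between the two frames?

2.2

The purple sphere moved from about (3.1, 1.7) to (1.1, 0.9), a distance of √(2.0² + 0.8²) ≈ 2.2.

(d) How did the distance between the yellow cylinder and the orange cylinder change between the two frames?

+2.1

The distance was about 2.2 in the first image and 4.3 in the second, so they moved 2.1 units further apart.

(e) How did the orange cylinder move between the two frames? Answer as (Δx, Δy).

(2.9, -2.1)

From the two frames, the orange cylinder sits at roughly (3.9, 2.9) before and (6.8, 0.8) after.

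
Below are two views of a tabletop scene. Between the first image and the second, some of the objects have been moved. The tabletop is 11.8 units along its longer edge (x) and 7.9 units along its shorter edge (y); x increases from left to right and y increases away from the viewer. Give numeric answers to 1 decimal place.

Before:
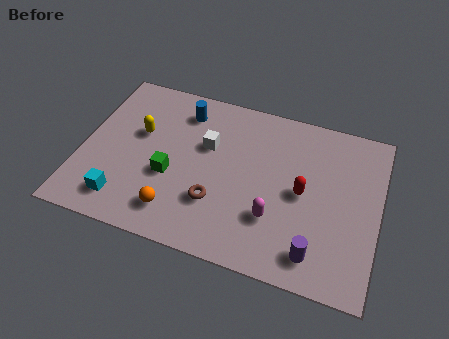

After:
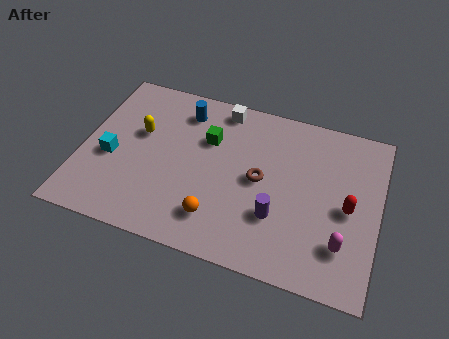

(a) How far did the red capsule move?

1.8

The red capsule moved from about (8.8, 3.9) to (10.6, 3.7), a distance of √(1.8² + 0.2²) ≈ 1.8.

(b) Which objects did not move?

the yellow capsule and the blue cylinder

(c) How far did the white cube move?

2.0

The white cube was near (4.9, 5.0) before and (5.3, 7.0) after, so it travelled √(0.4² + 2.0²) ≈ 2.0 units.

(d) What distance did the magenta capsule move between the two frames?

2.7

The magenta capsule was near (7.8, 2.4) before and (10.5, 2.0) after, so it travelled √(2.7² + 0.4²) ≈ 2.7 units.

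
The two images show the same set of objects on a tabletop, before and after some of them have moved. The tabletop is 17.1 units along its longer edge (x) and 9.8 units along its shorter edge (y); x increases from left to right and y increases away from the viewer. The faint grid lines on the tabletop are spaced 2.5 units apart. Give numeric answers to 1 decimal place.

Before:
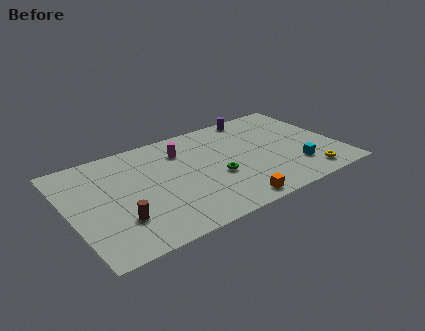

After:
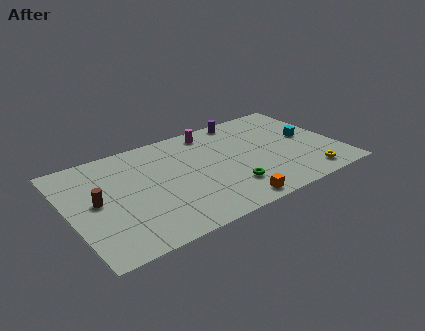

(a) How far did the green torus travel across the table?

1.5

The green torus was near (9.2, 3.9) before and (9.8, 2.5) after, so it travelled √(0.6² + 1.4²) ≈ 1.5 units.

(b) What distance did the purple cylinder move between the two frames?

0.8

The purple cylinder moved from about (12.6, 8.9) to (11.8, 8.9), a distance of √(0.8² + 0.0²) ≈ 0.8.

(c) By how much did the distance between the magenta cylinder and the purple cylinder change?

-3.1

They were about 5.3 units apart before and 2.2 after — 3.1 units closer together.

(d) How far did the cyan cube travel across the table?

3.0

The cyan cube moved from about (14.1, 2.5) to (15.4, 5.2), a distance of √(1.3² + 2.7²) ≈ 3.0.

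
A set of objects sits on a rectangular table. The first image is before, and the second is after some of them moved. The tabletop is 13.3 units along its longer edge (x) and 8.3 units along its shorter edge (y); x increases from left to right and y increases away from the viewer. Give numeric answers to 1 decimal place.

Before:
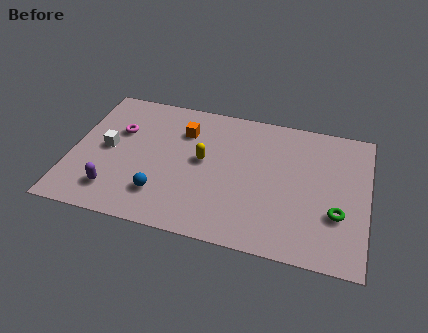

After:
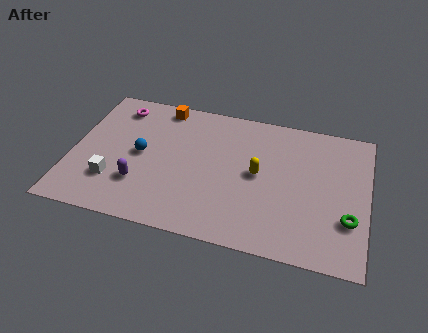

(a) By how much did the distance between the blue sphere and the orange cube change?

-0.9

The distance was about 4.2 in the first image and 3.3 in the second, so they moved 0.9 units closer together.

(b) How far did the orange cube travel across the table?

1.7

The orange cube was near (4.9, 6.1) before and (3.8, 7.4) after, so it travelled √(1.1² + 1.3²) ≈ 1.7 units.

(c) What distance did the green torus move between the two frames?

0.5

The green torus moved from about (12.0, 2.8) to (12.5, 2.6), a distance of √(0.5² + 0.2²) ≈ 0.5.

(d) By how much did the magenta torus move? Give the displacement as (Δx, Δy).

(-0.2, 1.5)

From the two frames, the magenta torus sits at roughly (2.0, 5.4) before and (1.8, 6.9) after.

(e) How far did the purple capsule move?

1.3

From (2.1, 1.7) to (3.2, 2.4), the purple capsule covered √(1.1² + 0.7²) ≈ 1.3 units.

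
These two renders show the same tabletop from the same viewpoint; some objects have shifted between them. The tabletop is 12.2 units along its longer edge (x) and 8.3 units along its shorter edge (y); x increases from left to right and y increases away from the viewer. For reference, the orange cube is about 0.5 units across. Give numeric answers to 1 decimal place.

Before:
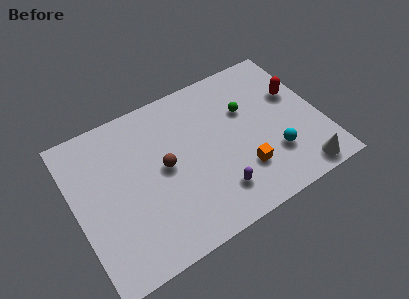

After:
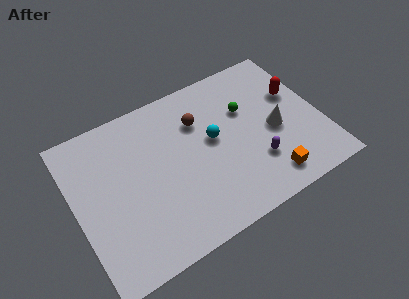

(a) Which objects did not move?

the green sphere and the red capsule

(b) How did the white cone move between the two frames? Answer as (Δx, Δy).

(-0.8, 2.8)

From the two frames, the white cone sits at roughly (10.7, 0.9) before and (9.9, 3.7) after.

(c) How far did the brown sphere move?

2.6

The brown sphere was near (4.4, 4.3) before and (6.4, 5.9) after, so it travelled √(2.0² + 1.6²) ≈ 2.6 units.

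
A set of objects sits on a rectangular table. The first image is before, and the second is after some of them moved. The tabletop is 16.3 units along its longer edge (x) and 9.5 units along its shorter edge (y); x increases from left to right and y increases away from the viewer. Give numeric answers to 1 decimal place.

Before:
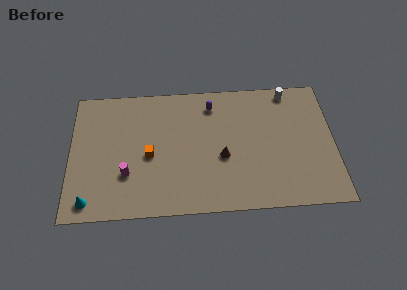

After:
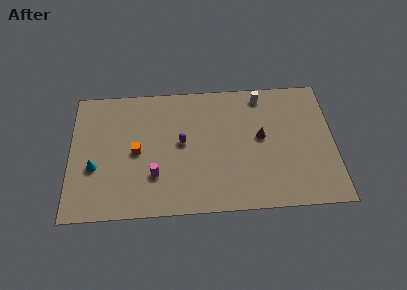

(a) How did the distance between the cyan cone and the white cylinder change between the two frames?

-3.0

The distance was about 14.4 in the first image and 11.4 in the second, so they moved 3.0 units closer together.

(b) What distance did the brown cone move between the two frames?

2.7

The brown cone was near (9.4, 3.9) before and (11.8, 5.2) after, so it travelled √(2.4² + 1.3²) ≈ 2.7 units.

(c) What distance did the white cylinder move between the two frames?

1.7

From (13.6, 8.5) to (11.9, 8.3), the white cylinder covered √(1.7² + 0.2²) ≈ 1.7 units.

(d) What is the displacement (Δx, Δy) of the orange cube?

(-0.8, 0.3)

The orange cube was at about (4.9, 4.3) and moved to about (4.1, 4.6).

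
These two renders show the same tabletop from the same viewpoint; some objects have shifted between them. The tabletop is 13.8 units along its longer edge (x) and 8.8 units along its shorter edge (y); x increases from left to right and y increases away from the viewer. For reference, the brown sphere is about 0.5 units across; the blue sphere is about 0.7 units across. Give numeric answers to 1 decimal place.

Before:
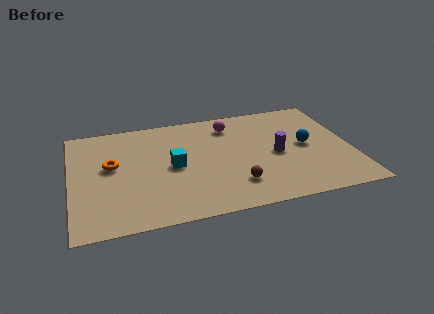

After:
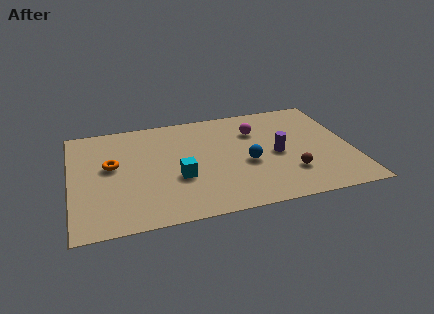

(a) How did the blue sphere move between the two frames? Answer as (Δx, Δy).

(-3.0, -0.8)

From the two frames, the blue sphere sits at roughly (11.6, 4.5) before and (8.6, 3.7) after.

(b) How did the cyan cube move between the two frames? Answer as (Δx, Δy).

(0.2, -1.0)

The cyan cube was at about (5.0, 4.3) and moved to about (5.2, 3.3).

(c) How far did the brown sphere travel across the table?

2.7

From (7.9, 2.1) to (10.6, 2.4), the brown sphere covered √(2.7² + 0.3²) ≈ 2.7 units.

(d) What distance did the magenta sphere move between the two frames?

1.4

The magenta sphere was near (8.0, 7.1) before and (9.2, 6.3) after, so it travelled √(1.2² + 0.8²) ≈ 1.4 units.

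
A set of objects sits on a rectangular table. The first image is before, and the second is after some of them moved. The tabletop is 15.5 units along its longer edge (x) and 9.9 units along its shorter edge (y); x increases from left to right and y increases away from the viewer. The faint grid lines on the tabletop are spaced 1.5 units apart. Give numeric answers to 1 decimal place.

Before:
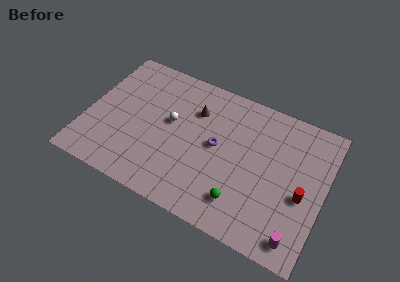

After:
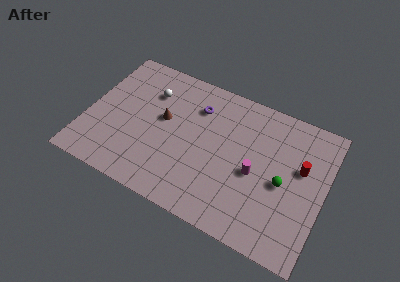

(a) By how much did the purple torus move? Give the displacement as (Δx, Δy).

(-1.6, 2.2)

From the two frames, the purple torus sits at roughly (8.5, 5.2) before and (6.9, 7.4) after.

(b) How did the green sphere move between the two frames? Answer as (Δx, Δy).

(2.4, 2.4)

From the two frames, the green sphere sits at roughly (10.5, 2.1) before and (12.9, 4.5) after.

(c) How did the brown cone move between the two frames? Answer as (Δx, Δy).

(-1.9, -1.5)

From the two frames, the brown cone sits at roughly (6.8, 7.1) before and (4.9, 5.6) after.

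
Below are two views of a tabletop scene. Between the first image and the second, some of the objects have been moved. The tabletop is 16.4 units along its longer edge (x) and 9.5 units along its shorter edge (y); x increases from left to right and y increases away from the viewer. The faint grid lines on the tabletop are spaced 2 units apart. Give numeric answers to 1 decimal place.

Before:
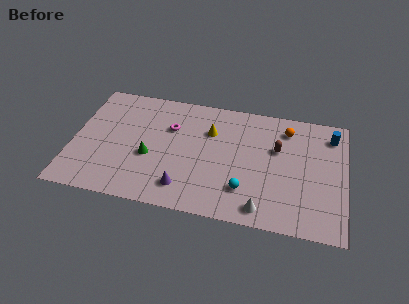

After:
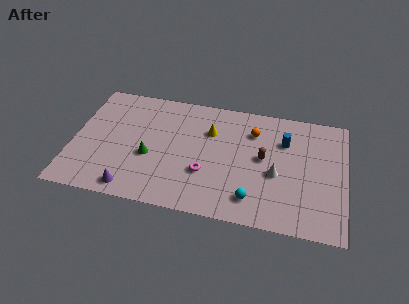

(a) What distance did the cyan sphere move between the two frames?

0.8

From (10.5, 2.4) to (11.0, 1.8), the cyan sphere covered √(0.5² + 0.6²) ≈ 0.8 units.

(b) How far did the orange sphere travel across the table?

2.1

The orange sphere was near (12.8, 7.7) before and (10.8, 7.1) after, so it travelled √(2.0² + 0.6²) ≈ 2.1 units.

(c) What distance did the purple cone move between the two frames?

3.2

The purple cone was near (6.9, 1.8) before and (3.8, 1.1) after, so it travelled √(3.1² + 0.7²) ≈ 3.2 units.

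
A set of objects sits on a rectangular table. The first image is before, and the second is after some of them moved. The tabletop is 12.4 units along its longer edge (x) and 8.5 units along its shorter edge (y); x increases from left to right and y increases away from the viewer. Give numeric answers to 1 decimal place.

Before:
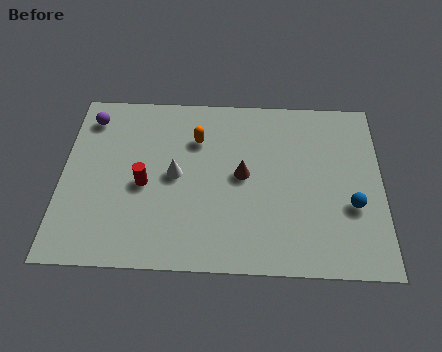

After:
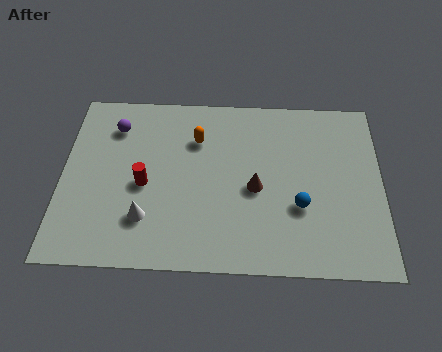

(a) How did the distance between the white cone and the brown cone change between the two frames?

+1.9

The distance was about 2.6 in the first image and 4.5 in the second, so they moved 1.9 units further apart.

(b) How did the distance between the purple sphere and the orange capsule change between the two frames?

-1.1

They were about 4.3 units apart before and 3.2 after — 1.1 units closer together.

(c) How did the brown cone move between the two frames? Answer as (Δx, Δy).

(0.5, -0.6)

The brown cone was at about (7.0, 4.4) and moved to about (7.5, 3.8).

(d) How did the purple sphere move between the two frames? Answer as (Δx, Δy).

(1.0, -0.4)

From the two frames, the purple sphere sits at roughly (1.0, 7.0) before and (2.0, 6.6) after.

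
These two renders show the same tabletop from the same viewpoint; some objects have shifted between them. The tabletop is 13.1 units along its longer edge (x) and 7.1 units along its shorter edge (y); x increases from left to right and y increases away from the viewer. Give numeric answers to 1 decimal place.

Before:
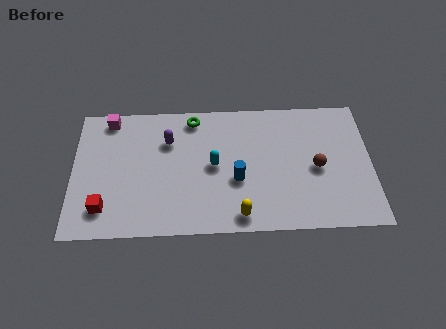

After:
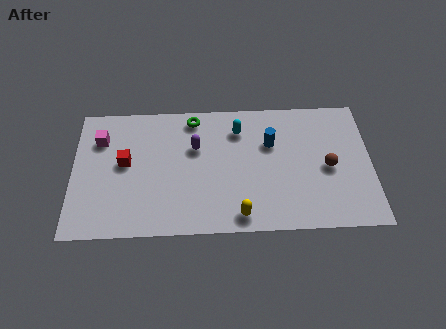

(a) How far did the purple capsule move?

1.3

From (4.2, 5.0) to (5.4, 4.6), the purple capsule covered √(1.2² + 0.4²) ≈ 1.3 units.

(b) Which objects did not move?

the yellow capsule and the green torus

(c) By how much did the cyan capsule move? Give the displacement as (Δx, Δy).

(1.1, 1.9)

The cyan capsule was at about (6.2, 3.6) and moved to about (7.3, 5.5).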